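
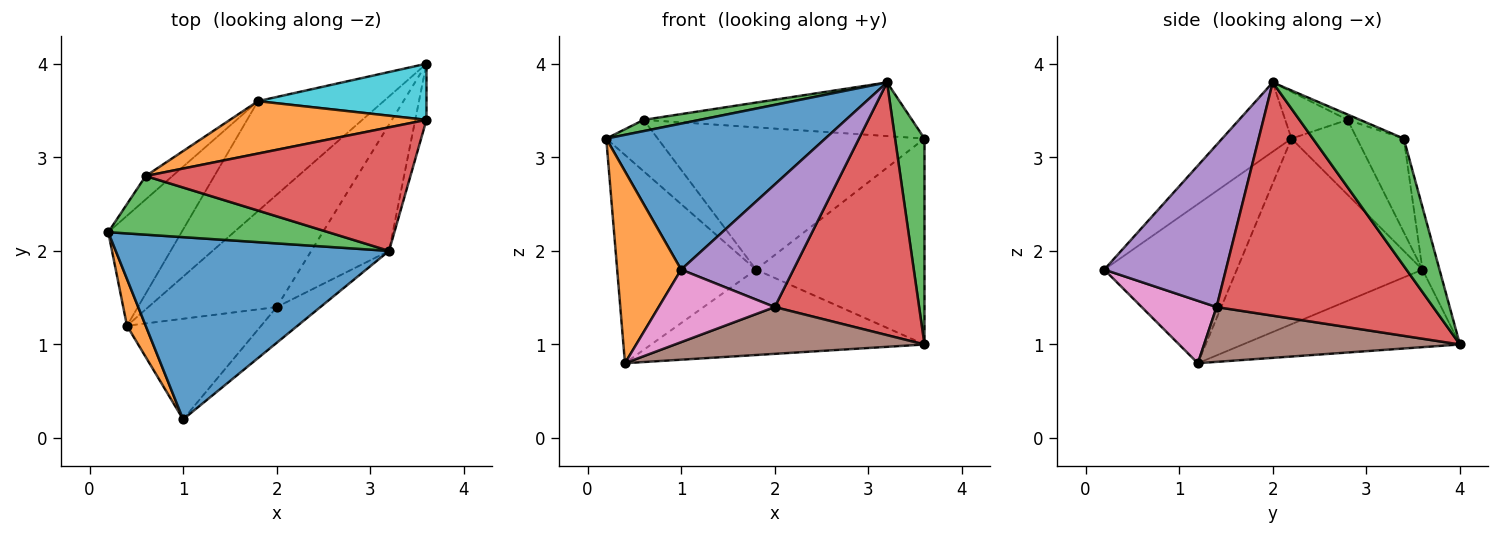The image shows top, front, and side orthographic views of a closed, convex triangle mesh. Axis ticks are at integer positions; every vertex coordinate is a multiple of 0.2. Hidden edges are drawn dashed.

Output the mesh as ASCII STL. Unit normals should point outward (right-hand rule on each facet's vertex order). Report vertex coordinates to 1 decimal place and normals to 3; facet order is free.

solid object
 facet normal -0.194 -0.613 0.766
  outer loop
   vertex 3.2 2.0 3.8
   vertex 0.2 2.2 3.2
   vertex 1.0 0.2 1.8
  endloop
 endfacet
 facet normal -0.896 -0.432 0.105
  outer loop
   vertex 0.4 1.2 0.8
   vertex 1.0 0.2 1.8
   vertex 0.2 2.2 3.2
  endloop
 endfacet
 facet normal 0.948 -0.307 -0.084
  outer loop
   vertex 3.6 3.4 3.2
   vertex 3.2 2.0 3.8
   vertex 3.6 4.0 1.0
  endloop
 endfacet
 facet normal 0.802 -0.535 -0.267
  outer loop
   vertex 2.0 1.4 1.4
   vertex 3.6 4.0 1.0
   vertex 3.2 2.0 3.8
  endloop
 endfacet
 facet normal 0.721 -0.665 -0.194
  outer loop
   vertex 2.0 1.4 1.4
   vertex 3.2 2.0 3.8
   vertex 1.0 0.2 1.8
  endloop
 endfacet
 facet normal 0.367 -0.358 -0.859
  outer loop
   vertex 2.0 1.4 1.4
   vertex 0.4 1.2 0.8
   vertex 3.6 4.0 1.0
  endloop
 endfacet
 facet normal 0.353 -0.547 -0.759
  outer loop
   vertex 2.0 1.4 1.4
   vertex 1.0 0.2 1.8
   vertex 0.4 1.2 0.8
  endloop
 endfacet
 facet normal -0.764 0.571 -0.302
  outer loop
   vertex 1.8 3.6 1.8
   vertex 0.4 1.2 0.8
   vertex 0.2 2.2 3.2
  endloop
 endfacet
 facet normal -0.438 0.551 -0.710
  outer loop
   vertex 1.8 3.6 1.8
   vertex 3.6 4.0 1.0
   vertex 0.4 1.2 0.8
  endloop
 endfacet
 facet normal -0.097 0.960 0.262
  outer loop
   vertex 1.8 3.6 1.8
   vertex 3.6 3.4 3.2
   vertex 3.6 4.0 1.0
  endloop
 endfacet
 facet normal -0.757 0.595 -0.270
  outer loop
   vertex 0.6 2.8 3.4
   vertex 1.8 3.6 1.8
   vertex 0.2 2.2 3.2
  endloop
 endfacet
 facet normal -0.162 0.926 0.341
  outer loop
   vertex 0.6 2.8 3.4
   vertex 3.6 3.4 3.2
   vertex 1.8 3.6 1.8
  endloop
 endfacet
 facet normal -0.205 -0.184 0.961
  outer loop
   vertex 0.6 2.8 3.4
   vertex 0.2 2.2 3.2
   vertex 3.2 2.0 3.8
  endloop
 endfacet
 facet normal -0.019 0.398 0.917
  outer loop
   vertex 0.6 2.8 3.4
   vertex 3.2 2.0 3.8
   vertex 3.6 3.4 3.2
  endloop
 endfacet
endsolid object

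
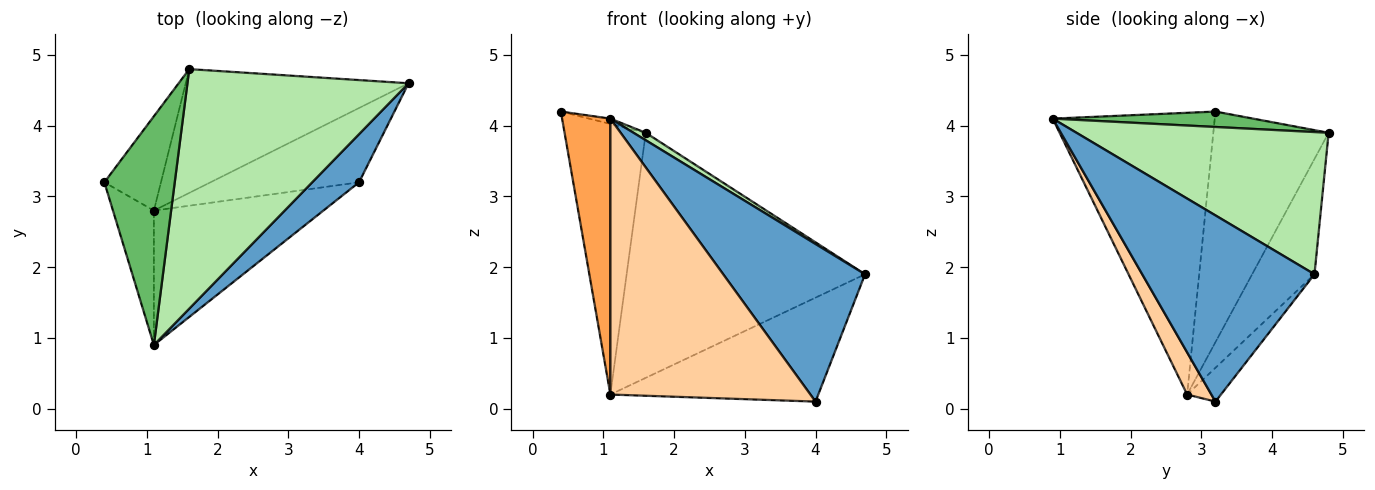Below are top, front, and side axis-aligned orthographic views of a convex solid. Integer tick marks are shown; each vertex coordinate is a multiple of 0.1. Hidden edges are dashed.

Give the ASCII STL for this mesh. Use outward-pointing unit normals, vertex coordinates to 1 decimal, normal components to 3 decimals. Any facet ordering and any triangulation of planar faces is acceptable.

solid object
 facet normal 0.758 -0.624 0.191
  outer loop
   vertex 4.0 3.2 0.1
   vertex 4.7 4.6 1.9
   vertex 1.1 0.9 4.1
  endloop
 endfacet
 facet normal -0.131 0.807 -0.576
  outer loop
   vertex 1.1 2.8 0.2
   vertex 4.7 4.6 1.9
   vertex 4.0 3.2 0.1
  endloop
 endfacet
 facet normal -0.949 -0.283 -0.138
  outer loop
   vertex 1.1 2.8 0.2
   vertex 1.1 0.9 4.1
   vertex 0.4 3.2 4.2
  endloop
 endfacet
 facet normal 0.108 -0.894 -0.435
  outer loop
   vertex 1.1 2.8 0.2
   vertex 4.0 3.2 0.1
   vertex 1.1 0.9 4.1
  endloop
 endfacet
 facet normal 0.214 0.023 0.977
  outer loop
   vertex 1.6 4.8 3.9
   vertex 0.4 3.2 4.2
   vertex 1.1 0.9 4.1
  endloop
 endfacet
 facet normal 0.541 -0.026 0.841
  outer loop
   vertex 1.6 4.8 3.9
   vertex 1.1 0.9 4.1
   vertex 4.7 4.6 1.9
  endloop
 endfacet
 facet normal -0.802 0.564 -0.197
  outer loop
   vertex 1.6 4.8 3.9
   vertex 1.1 2.8 0.2
   vertex 0.4 3.2 4.2
  endloop
 endfacet
 facet normal -0.227 0.869 -0.439
  outer loop
   vertex 1.6 4.8 3.9
   vertex 4.7 4.6 1.9
   vertex 1.1 2.8 0.2
  endloop
 endfacet
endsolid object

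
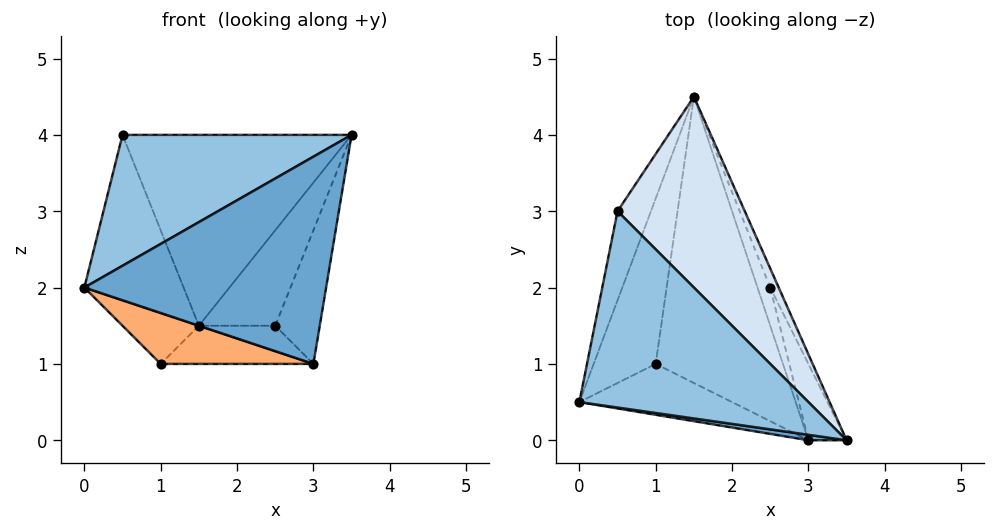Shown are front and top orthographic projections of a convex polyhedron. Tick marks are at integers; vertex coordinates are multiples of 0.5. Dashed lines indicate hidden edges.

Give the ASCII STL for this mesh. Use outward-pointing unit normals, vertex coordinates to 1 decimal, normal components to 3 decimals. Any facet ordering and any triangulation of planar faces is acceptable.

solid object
 facet normal -0.156 -0.987 0.026
  outer loop
   vertex 3.0 0.0 1.0
   vertex 3.5 0.0 4.0
   vertex 0.0 0.5 2.0
  endloop
 endfacet
 facet normal -0.485 -0.485 0.728
  outer loop
   vertex 0.5 3.0 4.0
   vertex 0.0 0.5 2.0
   vertex 3.5 0.0 4.0
  endloop
 endfacet
 facet normal -0.929 0.326 -0.176
  outer loop
   vertex 0.5 3.0 4.0
   vertex 1.5 4.5 1.5
   vertex 0.0 0.5 2.0
  endloop
 endfacet
 facet normal 0.577 0.577 0.577
  outer loop
   vertex 0.5 3.0 4.0
   vertex 3.5 0.0 4.0
   vertex 1.5 4.5 1.5
  endloop
 endfacet
 facet normal -0.741 0.198 -0.642
  outer loop
   vertex 1.0 1.0 1.0
   vertex 0.0 0.5 2.0
   vertex 1.5 4.5 1.5
  endloop
 endfacet
 facet normal -0.333 -0.667 -0.667
  outer loop
   vertex 1.0 1.0 1.0
   vertex 3.0 0.0 1.0
   vertex 0.0 0.5 2.0
  endloop
 endfacet
 facet normal 0.066 0.132 -0.989
  outer loop
   vertex 1.0 1.0 1.0
   vertex 1.5 4.5 1.5
   vertex 3.0 0.0 1.0
  endloop
 endfacet
 facet normal 0.926 0.370 -0.074
  outer loop
   vertex 2.5 2.0 1.5
   vertex 1.5 4.5 1.5
   vertex 3.5 0.0 4.0
  endloop
 endfacet
 facet normal 0.948 0.276 -0.158
  outer loop
   vertex 2.5 2.0 1.5
   vertex 3.5 0.0 4.0
   vertex 3.0 0.0 1.0
  endloop
 endfacet
 facet normal 0.811 0.324 -0.487
  outer loop
   vertex 2.5 2.0 1.5
   vertex 3.0 0.0 1.0
   vertex 1.5 4.5 1.5
  endloop
 endfacet
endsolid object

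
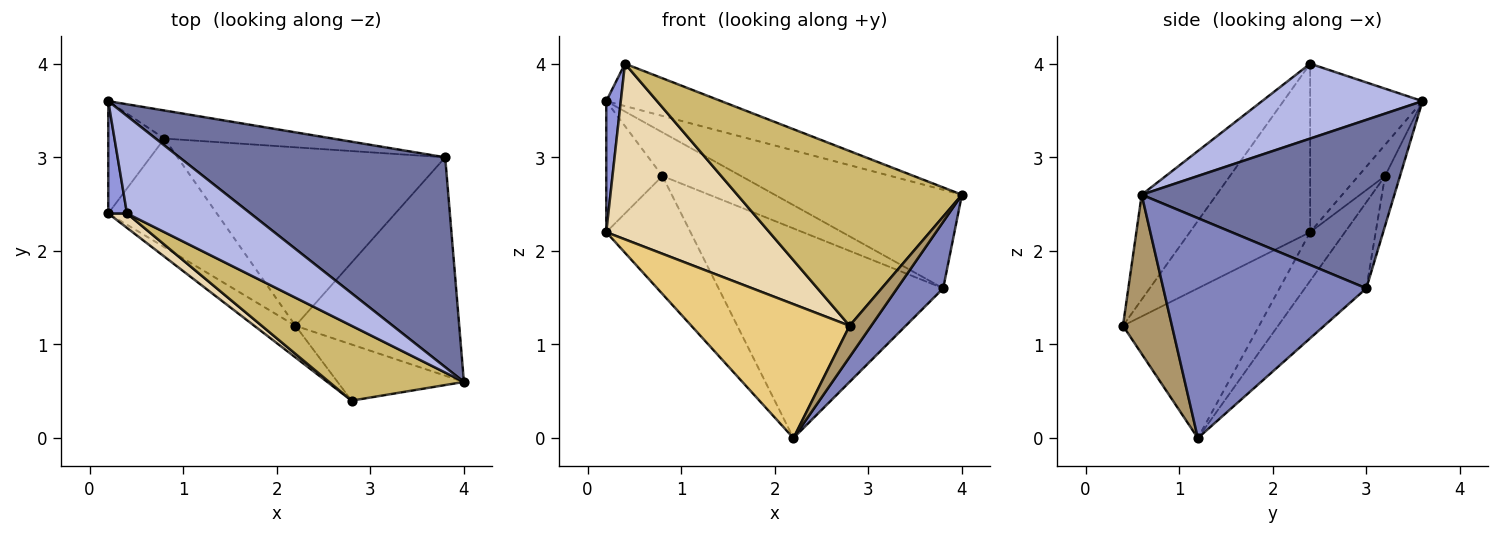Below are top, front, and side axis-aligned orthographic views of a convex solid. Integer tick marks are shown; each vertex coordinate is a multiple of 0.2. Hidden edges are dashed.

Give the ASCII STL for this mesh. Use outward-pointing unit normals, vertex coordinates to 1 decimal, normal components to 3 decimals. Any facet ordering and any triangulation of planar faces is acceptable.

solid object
 facet normal 0.498 0.369 0.785
  outer loop
   vertex 3.8 3.0 1.6
   vertex 0.2 3.6 3.6
   vertex 4.0 0.6 2.6
  endloop
 endfacet
 facet normal 0.789 -0.179 -0.588
  outer loop
   vertex 3.8 3.0 1.6
   vertex 4.0 0.6 2.6
   vertex 2.2 1.2 0.0
  endloop
 endfacet
 facet normal -0.986 -0.128 0.110
  outer loop
   vertex 0.4 2.4 4.0
   vertex 0.2 3.6 3.6
   vertex 0.2 2.4 2.2
  endloop
 endfacet
 facet normal 0.486 0.348 0.802
  outer loop
   vertex 0.4 2.4 4.0
   vertex 4.0 0.6 2.6
   vertex 0.2 3.6 3.6
  endloop
 endfacet
 facet normal -0.340 0.714 -0.612
  outer loop
   vertex 0.8 3.2 2.8
   vertex 0.2 2.4 2.2
   vertex 0.2 3.6 3.6
  endloop
 endfacet
 facet normal -0.291 0.704 -0.648
  outer loop
   vertex 0.8 3.2 2.8
   vertex 2.2 1.2 0.0
   vertex 0.2 2.4 2.2
  endloop
 endfacet
 facet normal -0.158 0.831 -0.534
  outer loop
   vertex 0.8 3.2 2.8
   vertex 0.2 3.6 3.6
   vertex 3.8 3.0 1.6
  endloop
 endfacet
 facet normal -0.204 0.745 -0.635
  outer loop
   vertex 0.8 3.2 2.8
   vertex 3.8 3.0 1.6
   vertex 2.2 1.2 0.0
  endloop
 endfacet
 facet normal 0.740 -0.327 -0.588
  outer loop
   vertex 2.8 0.4 1.2
   vertex 2.2 1.2 0.0
   vertex 4.0 0.6 2.6
  endloop
 endfacet
 facet normal -0.293 -0.879 0.377
  outer loop
   vertex 2.8 0.4 1.2
   vertex 4.0 0.6 2.6
   vertex 0.4 2.4 4.0
  endloop
 endfacet
 facet normal -0.642 -0.746 -0.177
  outer loop
   vertex 2.8 0.4 1.2
   vertex 0.2 2.4 2.2
   vertex 2.2 1.2 0.0
  endloop
 endfacet
 facet normal -0.592 -0.803 0.066
  outer loop
   vertex 2.8 0.4 1.2
   vertex 0.4 2.4 4.0
   vertex 0.2 2.4 2.2
  endloop
 endfacet
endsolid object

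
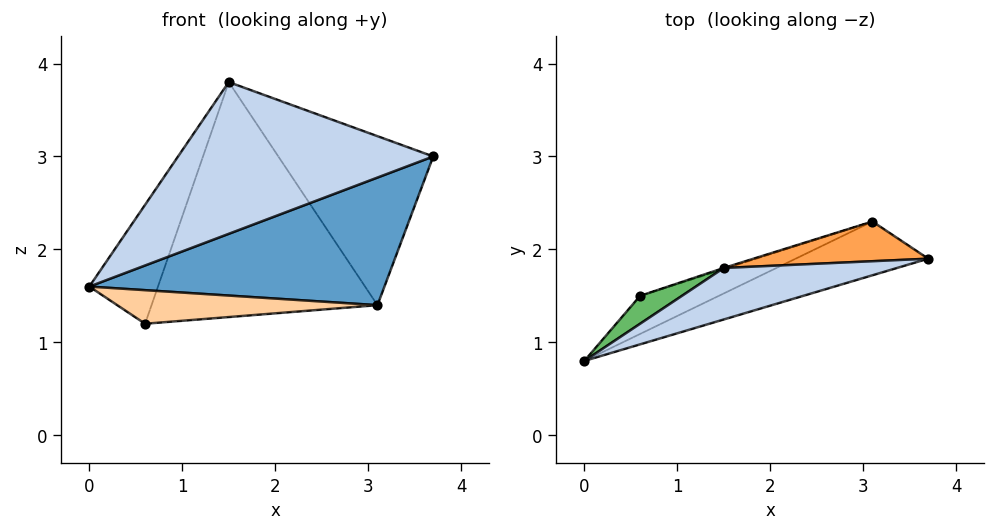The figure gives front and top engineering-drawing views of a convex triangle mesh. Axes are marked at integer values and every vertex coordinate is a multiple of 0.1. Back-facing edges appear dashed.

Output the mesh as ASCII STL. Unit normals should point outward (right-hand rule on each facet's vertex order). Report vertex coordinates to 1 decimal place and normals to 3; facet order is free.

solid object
 facet normal 0.388 -0.849 -0.358
  outer loop
   vertex 3.1 2.3 1.4
   vertex 3.7 1.9 3.0
   vertex 0.0 0.8 1.6
  endloop
 endfacet
 facet normal 0.158 -0.935 0.317
  outer loop
   vertex 1.5 1.8 3.8
   vertex 0.0 0.8 1.6
   vertex 3.7 1.9 3.0
  endloop
 endfacet
 facet normal 0.039 0.973 0.229
  outer loop
   vertex 1.5 1.8 3.8
   vertex 3.7 1.9 3.0
   vertex 3.1 2.3 1.4
  endloop
 endfacet
 facet normal 0.262 -0.638 -0.724
  outer loop
   vertex 0.6 1.5 1.2
   vertex 3.1 2.3 1.4
   vertex 0.0 0.8 1.6
  endloop
 endfacet
 facet normal -0.701 0.694 0.163
  outer loop
   vertex 0.6 1.5 1.2
   vertex 0.0 0.8 1.6
   vertex 1.5 1.8 3.8
  endloop
 endfacet
 facet normal -0.304 0.953 -0.005
  outer loop
   vertex 0.6 1.5 1.2
   vertex 1.5 1.8 3.8
   vertex 3.1 2.3 1.4
  endloop
 endfacet
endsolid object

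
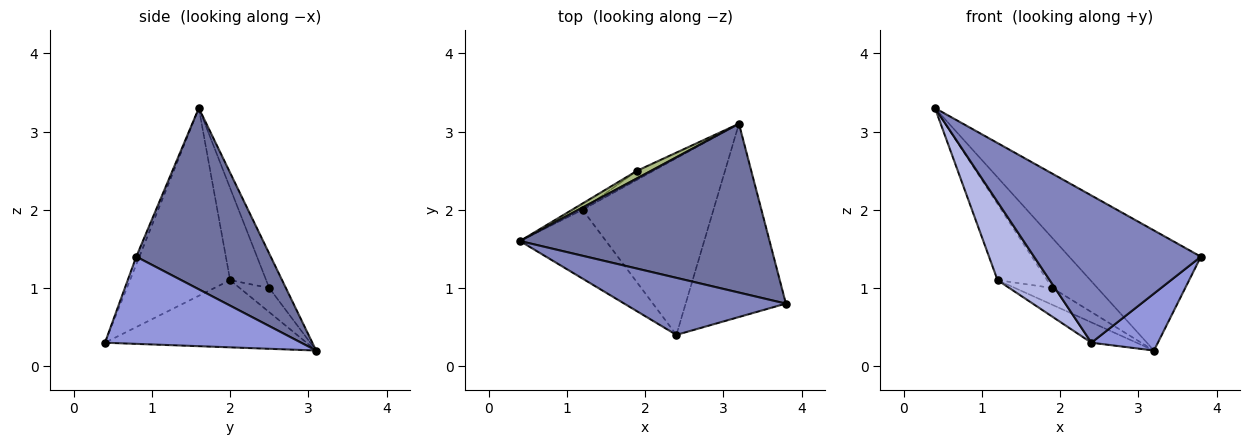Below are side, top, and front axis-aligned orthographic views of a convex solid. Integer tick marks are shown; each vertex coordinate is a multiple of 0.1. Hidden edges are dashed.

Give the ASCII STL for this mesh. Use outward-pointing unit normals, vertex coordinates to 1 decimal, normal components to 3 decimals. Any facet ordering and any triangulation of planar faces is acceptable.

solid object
 facet normal 0.509 0.499 0.701
  outer loop
   vertex 3.2 3.1 0.2
   vertex 0.4 1.6 3.3
   vertex 3.8 0.8 1.4
  endloop
 endfacet
 facet normal -0.017 -0.932 0.361
  outer loop
   vertex 2.4 0.4 0.3
   vertex 3.8 0.8 1.4
   vertex 0.4 1.6 3.3
  endloop
 endfacet
 facet normal 0.641 -0.217 -0.736
  outer loop
   vertex 2.4 0.4 0.3
   vertex 3.2 3.1 0.2
   vertex 3.8 0.8 1.4
  endloop
 endfacet
 facet normal -0.822 -0.428 -0.377
  outer loop
   vertex 1.2 2.0 1.1
   vertex 2.4 0.4 0.3
   vertex 0.4 1.6 3.3
  endloop
 endfacet
 facet normal -0.454 0.102 -0.885
  outer loop
   vertex 1.2 2.0 1.1
   vertex 3.2 3.1 0.2
   vertex 2.4 0.4 0.3
  endloop
 endfacet
 facet normal -0.343 0.929 0.140
  outer loop
   vertex 1.9 2.5 1.0
   vertex 0.4 1.6 3.3
   vertex 3.2 3.1 0.2
  endloop
 endfacet
 facet normal -0.586 0.807 -0.066
  outer loop
   vertex 1.9 2.5 1.0
   vertex 1.2 2.0 1.1
   vertex 0.4 1.6 3.3
  endloop
 endfacet
 facet normal -0.572 0.723 -0.387
  outer loop
   vertex 1.9 2.5 1.0
   vertex 3.2 3.1 0.2
   vertex 1.2 2.0 1.1
  endloop
 endfacet
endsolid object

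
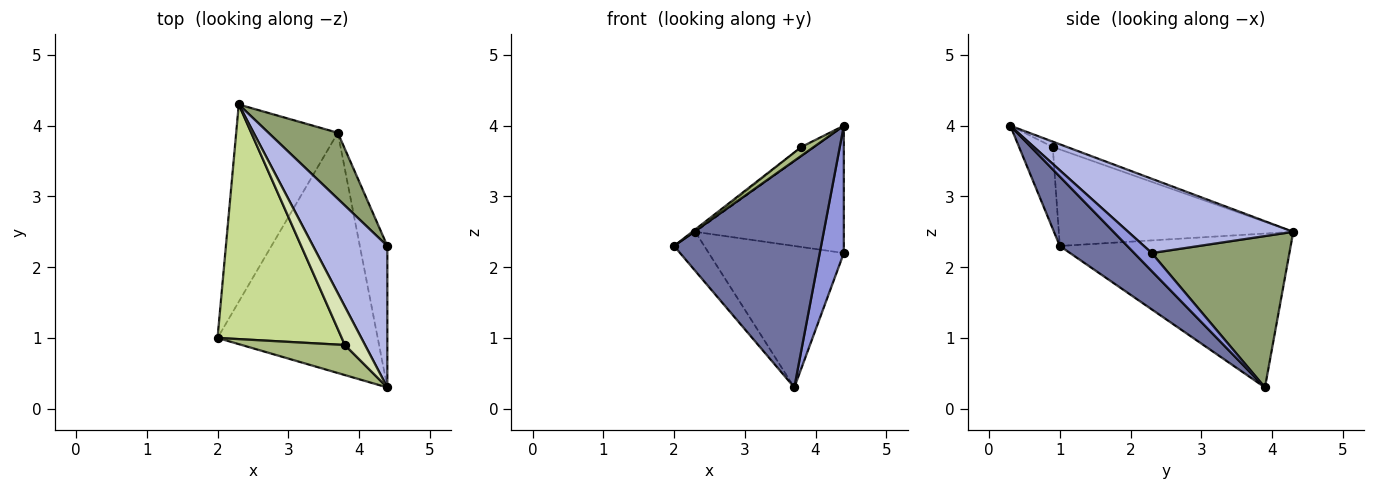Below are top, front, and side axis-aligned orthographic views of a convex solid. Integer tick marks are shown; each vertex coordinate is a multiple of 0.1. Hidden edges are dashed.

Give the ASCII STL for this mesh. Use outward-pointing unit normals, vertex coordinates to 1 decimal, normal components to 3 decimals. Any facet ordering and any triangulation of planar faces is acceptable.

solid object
 facet normal 0.300 -0.655 -0.694
  outer loop
   vertex 3.7 3.9 0.3
   vertex 4.4 0.3 4.0
   vertex 2.0 1.0 2.3
  endloop
 endfacet
 facet normal -0.830 0.109 -0.548
  outer loop
   vertex 2.3 4.3 2.5
   vertex 3.7 3.9 0.3
   vertex 2.0 1.0 2.3
  endloop
 endfacet
 facet normal 0.439 -0.601 -0.668
  outer loop
   vertex 4.4 2.3 2.2
   vertex 4.4 0.3 4.0
   vertex 3.7 3.9 0.3
  endloop
 endfacet
 facet normal 0.597 0.537 0.597
  outer loop
   vertex 4.4 2.3 2.2
   vertex 2.3 4.3 2.5
   vertex 4.4 0.3 4.0
  endloop
 endfacet
 facet normal 0.678 0.666 0.311
  outer loop
   vertex 4.4 2.3 2.2
   vertex 3.7 3.9 0.3
   vertex 2.3 4.3 2.5
  endloop
 endfacet
 facet normal -0.606 -0.224 0.763
  outer loop
   vertex 3.8 0.9 3.7
   vertex 2.0 1.0 2.3
   vertex 4.4 0.3 4.0
  endloop
 endfacet
 facet normal -0.614 0.008 0.790
  outer loop
   vertex 3.8 0.9 3.7
   vertex 2.3 4.3 2.5
   vertex 2.0 1.0 2.3
  endloop
 endfacet
 facet normal -0.248 0.223 0.943
  outer loop
   vertex 3.8 0.9 3.7
   vertex 4.4 0.3 4.0
   vertex 2.3 4.3 2.5
  endloop
 endfacet
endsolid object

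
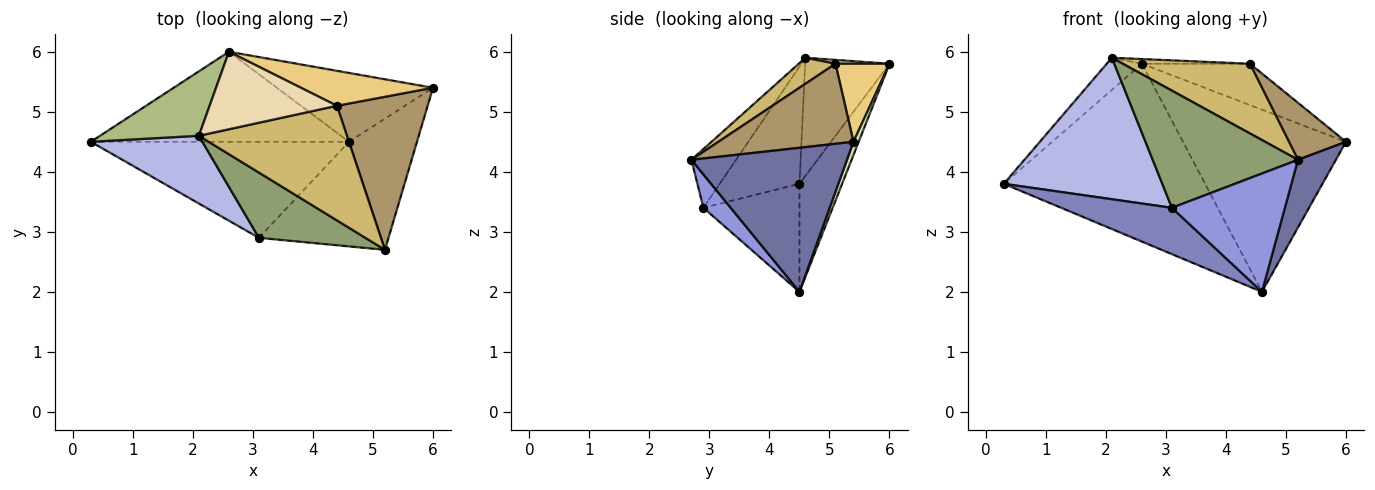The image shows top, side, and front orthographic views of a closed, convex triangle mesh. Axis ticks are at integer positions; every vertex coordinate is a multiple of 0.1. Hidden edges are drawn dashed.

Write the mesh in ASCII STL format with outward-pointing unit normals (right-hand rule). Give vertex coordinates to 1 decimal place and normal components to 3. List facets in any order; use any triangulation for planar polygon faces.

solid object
 facet normal 0.883 -0.215 -0.417
  outer loop
   vertex 4.6 4.5 2.0
   vertex 6.0 5.4 4.5
   vertex 5.2 2.7 4.2
  endloop
 endfacet
 facet normal -0.353 -0.407 -0.843
  outer loop
   vertex 3.1 2.9 3.4
   vertex 0.3 4.5 3.8
   vertex 4.6 4.5 2.0
  endloop
 endfacet
 facet normal 0.178 -0.737 -0.652
  outer loop
   vertex 3.1 2.9 3.4
   vertex 4.6 4.5 2.0
   vertex 5.2 2.7 4.2
  endloop
 endfacet
 facet normal -0.413 -0.821 0.393
  outer loop
   vertex 3.1 2.9 3.4
   vertex 2.1 4.6 5.9
   vertex 0.3 4.5 3.8
  endloop
 endfacet
 facet normal -0.259 -0.844 0.470
  outer loop
   vertex 3.1 2.9 3.4
   vertex 5.2 2.7 4.2
   vertex 2.1 4.6 5.9
  endloop
 endfacet
 facet normal -0.730 0.305 0.611
  outer loop
   vertex 2.6 6.0 5.8
   vertex 0.3 4.5 3.8
   vertex 2.1 4.6 5.9
  endloop
 endfacet
 facet normal -0.186 0.877 -0.444
  outer loop
   vertex 2.6 6.0 5.8
   vertex 4.6 4.5 2.0
   vertex 0.3 4.5 3.8
  endloop
 endfacet
 facet normal 0.030 0.935 -0.353
  outer loop
   vertex 2.6 6.0 5.8
   vertex 6.0 5.4 4.5
   vertex 4.6 4.5 2.0
  endloop
 endfacet
 facet normal 0.637 -0.269 0.722
  outer loop
   vertex 4.4 5.1 5.8
   vertex 5.2 2.7 4.2
   vertex 6.0 5.4 4.5
  endloop
 endfacet
 facet normal 0.148 -0.514 0.845
  outer loop
   vertex 4.4 5.1 5.8
   vertex 2.1 4.6 5.9
   vertex 5.2 2.7 4.2
  endloop
 endfacet
 facet normal 0.357 0.713 0.603
  outer loop
   vertex 4.4 5.1 5.8
   vertex 6.0 5.4 4.5
   vertex 2.6 6.0 5.8
  endloop
 endfacet
 facet normal 0.030 0.060 0.998
  outer loop
   vertex 4.4 5.1 5.8
   vertex 2.6 6.0 5.8
   vertex 2.1 4.6 5.9
  endloop
 endfacet
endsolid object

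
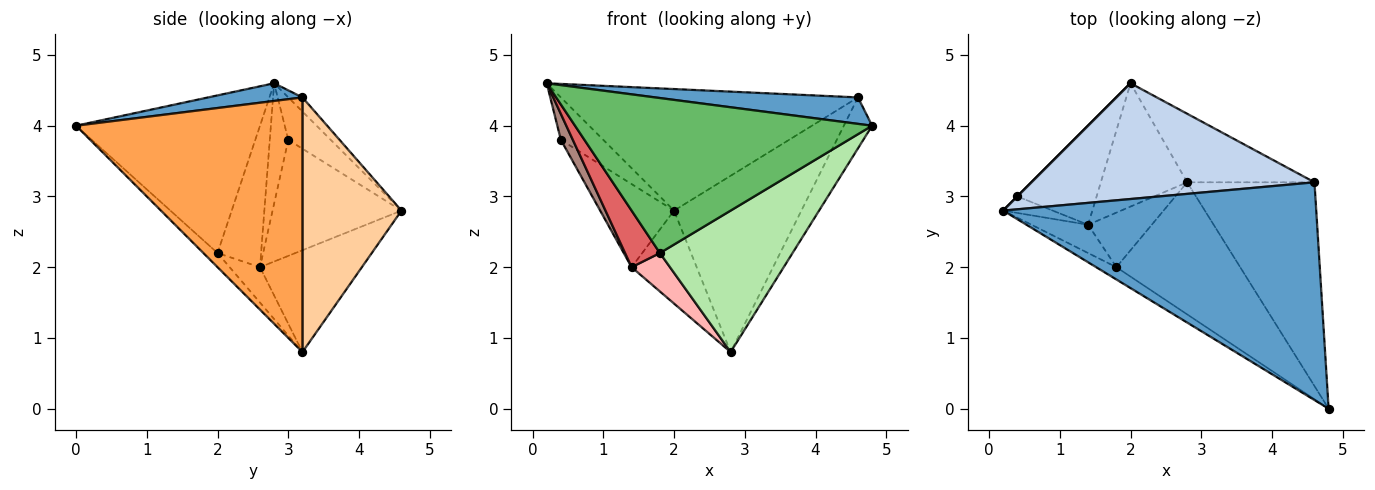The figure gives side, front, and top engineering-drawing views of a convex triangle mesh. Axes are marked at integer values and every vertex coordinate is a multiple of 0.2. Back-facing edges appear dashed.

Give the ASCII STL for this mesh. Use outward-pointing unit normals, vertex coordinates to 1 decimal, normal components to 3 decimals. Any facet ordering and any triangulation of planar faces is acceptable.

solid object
 facet normal 0.056 -0.120 0.991
  outer loop
   vertex 4.6 3.2 4.4
   vertex 0.2 2.8 4.6
   vertex 4.8 0.0 4.0
  endloop
 endfacet
 facet normal -0.034 0.724 0.689
  outer loop
   vertex 4.6 3.2 4.4
   vertex 2.0 4.6 2.8
   vertex 0.2 2.8 4.6
  endloop
 endfacet
 facet normal 0.889 0.111 -0.444
  outer loop
   vertex 4.6 3.2 4.4
   vertex 4.8 0.0 4.0
   vertex 2.8 3.2 0.8
  endloop
 endfacet
 facet normal 0.587 0.755 -0.293
  outer loop
   vertex 4.6 3.2 4.4
   vertex 2.8 3.2 0.8
   vertex 2.0 4.6 2.8
  endloop
 endfacet
 facet normal -0.525 -0.848 -0.067
  outer loop
   vertex 1.8 2.0 2.2
   vertex 4.8 0.0 4.0
   vertex 0.2 2.8 4.6
  endloop
 endfacet
 facet normal -0.078 -0.729 -0.680
  outer loop
   vertex 1.8 2.0 2.2
   vertex 2.8 3.2 0.8
   vertex 4.8 0.0 4.0
  endloop
 endfacet
 facet normal -0.745 -0.596 -0.298
  outer loop
   vertex 1.4 2.6 2.0
   vertex 1.8 2.0 2.2
   vertex 0.2 2.8 4.6
  endloop
 endfacet
 facet normal -0.414 -0.524 -0.745
  outer loop
   vertex 1.4 2.6 2.0
   vertex 2.8 3.2 0.8
   vertex 1.8 2.0 2.2
  endloop
 endfacet
 facet normal -0.686 0.438 -0.581
  outer loop
   vertex 1.4 2.6 2.0
   vertex 2.0 4.6 2.8
   vertex 2.8 3.2 0.8
  endloop
 endfacet
 facet normal -0.707 0.707 0.000
  outer loop
   vertex 0.4 3.0 3.8
   vertex 0.2 2.8 4.6
   vertex 2.0 4.6 2.8
  endloop
 endfacet
 facet normal -0.793 -0.513 -0.327
  outer loop
   vertex 0.4 3.0 3.8
   vertex 1.4 2.6 2.0
   vertex 0.2 2.8 4.6
  endloop
 endfacet
 facet normal -0.746 0.428 -0.510
  outer loop
   vertex 0.4 3.0 3.8
   vertex 2.0 4.6 2.8
   vertex 1.4 2.6 2.0
  endloop
 endfacet
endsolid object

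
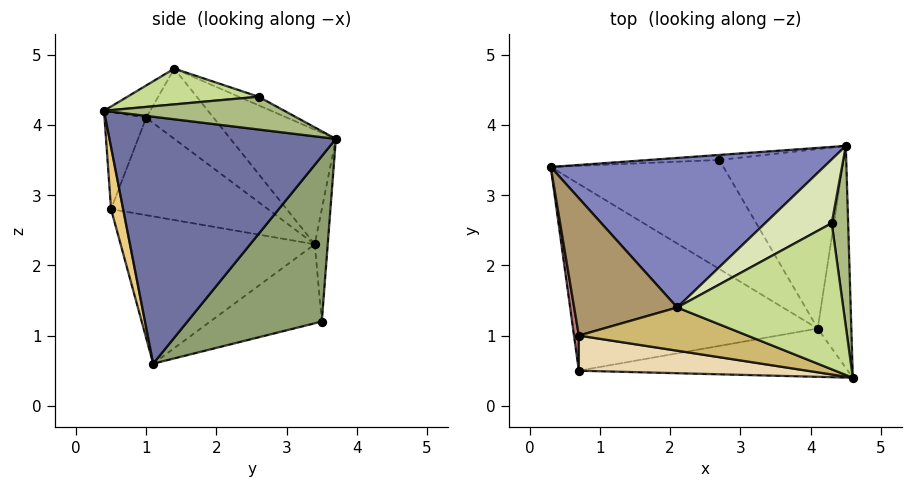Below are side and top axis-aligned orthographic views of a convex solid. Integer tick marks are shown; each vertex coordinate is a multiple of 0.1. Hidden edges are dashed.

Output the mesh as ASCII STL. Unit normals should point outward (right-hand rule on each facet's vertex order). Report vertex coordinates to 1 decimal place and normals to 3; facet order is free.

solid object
 facet normal 0.991 0.014 -0.135
  outer loop
   vertex 4.1 1.1 0.6
   vertex 4.5 3.7 3.8
   vertex 4.6 0.4 4.2
  endloop
 endfacet
 facet normal -0.301 0.627 0.718
  outer loop
   vertex 2.1 1.4 4.8
   vertex 4.5 3.7 3.8
   vertex 0.3 3.4 2.3
  endloop
 endfacet
 facet normal -0.058 0.998 -0.036
  outer loop
   vertex 2.7 3.5 1.2
   vertex 0.3 3.4 2.3
   vertex 4.5 3.7 3.8
  endloop
 endfacet
 facet normal -0.416 -0.015 -0.909
  outer loop
   vertex 2.7 3.5 1.2
   vertex 4.1 1.1 0.6
   vertex 0.3 3.4 2.3
  endloop
 endfacet
 facet normal 0.680 0.525 -0.511
  outer loop
   vertex 2.7 3.5 1.2
   vertex 4.5 3.7 3.8
   vertex 4.1 1.1 0.6
  endloop
 endfacet
 facet normal 0.891 0.081 0.446
  outer loop
   vertex 4.3 2.6 4.4
   vertex 4.6 0.4 4.2
   vertex 4.5 3.7 3.8
  endloop
 endfacet
 facet normal 0.210 -0.060 0.976
  outer loop
   vertex 4.3 2.6 4.4
   vertex 2.1 1.4 4.8
   vertex 4.6 0.4 4.2
  endloop
 endfacet
 facet normal -0.111 0.491 0.864
  outer loop
   vertex 4.3 2.6 4.4
   vertex 4.5 3.7 3.8
   vertex 2.1 1.4 4.8
  endloop
 endfacet
 facet normal -0.499 0.465 0.731
  outer loop
   vertex 0.7 1.0 4.1
   vertex 2.1 1.4 4.8
   vertex 0.3 3.4 2.3
  endloop
 endfacet
 facet normal -0.129 -0.727 0.674
  outer loop
   vertex 0.7 1.0 4.1
   vertex 4.6 0.4 4.2
   vertex 2.1 1.4 4.8
  endloop
 endfacet
 facet normal 0.046 -0.979 -0.197
  outer loop
   vertex 0.7 0.5 2.8
   vertex 4.1 1.1 0.6
   vertex 4.6 0.4 4.2
  endloop
 endfacet
 facet normal -0.151 -0.923 0.355
  outer loop
   vertex 0.7 0.5 2.8
   vertex 4.6 0.4 4.2
   vertex 0.7 1.0 4.1
  endloop
 endfacet
 facet normal -0.504 -0.214 -0.837
  outer loop
   vertex 0.7 0.5 2.8
   vertex 0.3 3.4 2.3
   vertex 4.1 1.1 0.6
  endloop
 endfacet
 facet normal -0.991 -0.128 0.049
  outer loop
   vertex 0.7 0.5 2.8
   vertex 0.7 1.0 4.1
   vertex 0.3 3.4 2.3
  endloop
 endfacet
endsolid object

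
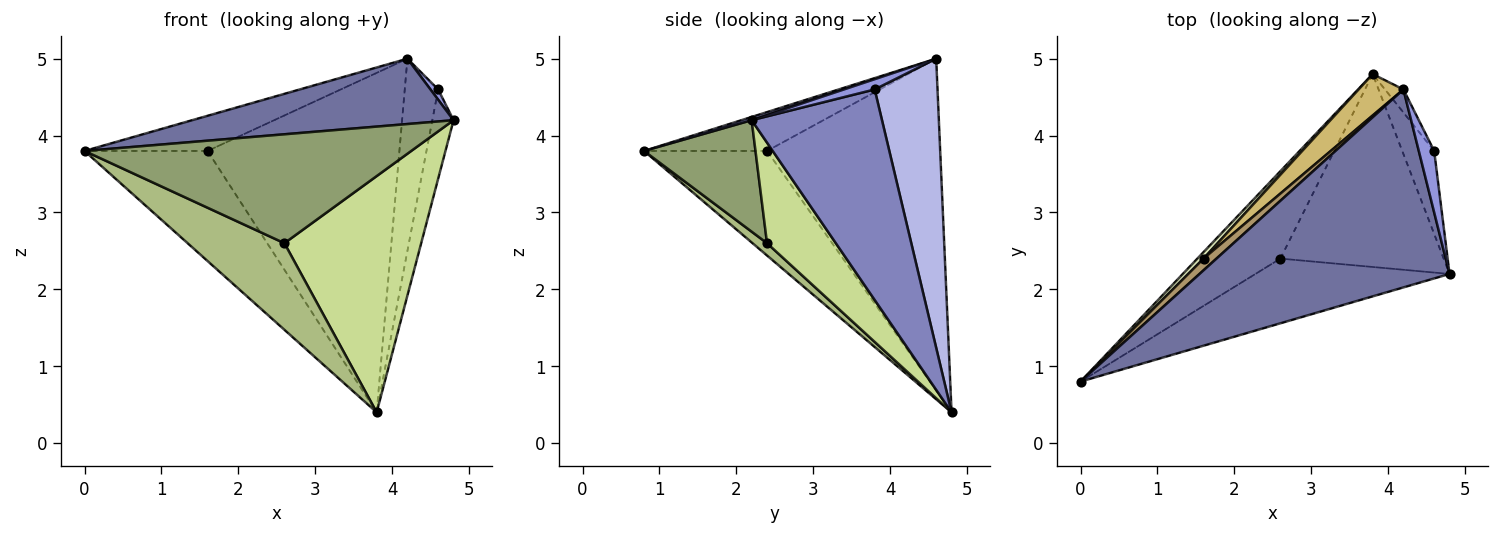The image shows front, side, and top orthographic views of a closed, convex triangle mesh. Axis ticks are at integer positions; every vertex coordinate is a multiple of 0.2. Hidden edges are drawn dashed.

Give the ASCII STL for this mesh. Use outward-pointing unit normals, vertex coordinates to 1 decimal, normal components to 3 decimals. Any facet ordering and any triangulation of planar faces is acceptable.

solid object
 facet normal 0.012 -0.313 0.950
  outer loop
   vertex 4.2 4.6 5.0
   vertex 0.0 0.8 3.8
   vertex 4.8 2.2 4.2
  endloop
 endfacet
 facet normal 0.976 0.159 -0.148
  outer loop
   vertex 4.6 3.8 4.6
   vertex 4.8 2.2 4.2
   vertex 3.8 4.8 0.4
  endloop
 endfacet
 facet normal 0.549 -0.137 0.824
  outer loop
   vertex 4.6 3.8 4.6
   vertex 4.2 4.6 5.0
   vertex 4.8 2.2 4.2
  endloop
 endfacet
 facet normal 0.881 0.469 -0.056
  outer loop
   vertex 4.6 3.8 4.6
   vertex 3.8 4.8 0.4
   vertex 4.2 4.6 5.0
  endloop
 endfacet
 facet normal 0.281 -0.825 -0.490
  outer loop
   vertex 2.6 2.4 2.6
   vertex 4.8 2.2 4.2
   vertex 0.0 0.8 3.8
  endloop
 endfacet
 facet normal 0.105 -0.700 -0.706
  outer loop
   vertex 2.6 2.4 2.6
   vertex 0.0 0.8 3.8
   vertex 3.8 4.8 0.4
  endloop
 endfacet
 facet normal 0.363 -0.722 -0.589
  outer loop
   vertex 2.6 2.4 2.6
   vertex 3.8 4.8 0.4
   vertex 4.8 2.2 4.2
  endloop
 endfacet
 facet normal -0.706 0.706 0.042
  outer loop
   vertex 1.6 2.4 3.8
   vertex 3.8 4.8 0.4
   vertex 0.0 0.8 3.8
  endloop
 endfacet
 facet normal -0.688 0.688 0.229
  outer loop
   vertex 1.6 2.4 3.8
   vertex 0.0 0.8 3.8
   vertex 4.2 4.6 5.0
  endloop
 endfacet
 facet normal -0.667 0.739 0.090
  outer loop
   vertex 1.6 2.4 3.8
   vertex 4.2 4.6 5.0
   vertex 3.8 4.8 0.4
  endloop
 endfacet
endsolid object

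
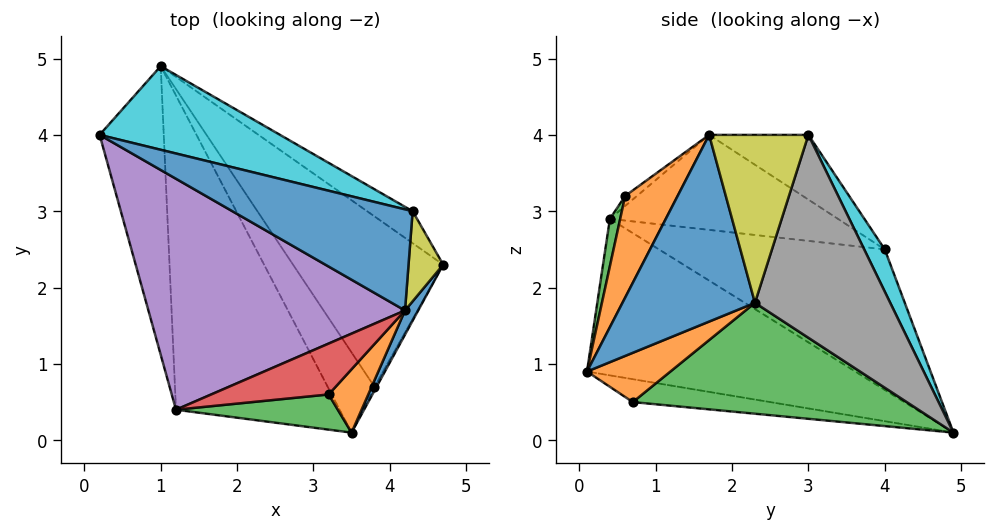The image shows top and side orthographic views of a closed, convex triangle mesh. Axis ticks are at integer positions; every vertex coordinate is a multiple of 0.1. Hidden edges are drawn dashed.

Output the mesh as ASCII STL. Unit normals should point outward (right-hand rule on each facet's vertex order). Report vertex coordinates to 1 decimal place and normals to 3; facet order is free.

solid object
 facet normal 0.866 -0.497 0.061
  outer loop
   vertex 4.2 1.7 4.0
   vertex 3.5 0.1 0.9
   vertex 4.7 2.3 1.8
  endloop
 endfacet
 facet normal 0.884 -0.467 -0.037
  outer loop
   vertex 3.8 0.7 0.5
   vertex 4.7 2.3 1.8
   vertex 3.5 0.1 0.9
  endloop
 endfacet
 facet normal 0.566 0.304 -0.766
  outer loop
   vertex 3.8 0.7 0.5
   vertex 1.0 4.9 0.1
   vertex 4.7 2.3 1.8
  endloop
 endfacet
 facet normal -0.411 -0.354 -0.840
  outer loop
   vertex 3.8 0.7 0.5
   vertex 3.5 0.1 0.9
   vertex 1.0 4.9 0.1
  endloop
 endfacet
 facet normal -0.347 0.008 0.938
  outer loop
   vertex 1.2 0.4 2.9
   vertex 4.2 1.7 4.0
   vertex 0.2 4.0 2.5
  endloop
 endfacet
 facet normal -0.872 -0.286 -0.398
  outer loop
   vertex 1.2 0.4 2.9
   vertex 0.2 4.0 2.5
   vertex 1.0 4.9 0.1
  endloop
 endfacet
 facet normal -0.623 -0.433 -0.651
  outer loop
   vertex 1.2 0.4 2.9
   vertex 1.0 4.9 0.1
   vertex 3.5 0.1 0.9
  endloop
 endfacet
 facet normal 0.611 0.780 -0.137
  outer loop
   vertex 4.3 3.0 4.0
   vertex 4.7 2.3 1.8
   vertex 1.0 4.9 0.1
  endloop
 endfacet
 facet normal 0.977 -0.075 0.201
  outer loop
   vertex 4.3 3.0 4.0
   vertex 4.2 1.7 4.0
   vertex 4.7 2.3 1.8
  endloop
 endfacet
 facet normal 0.088 0.923 0.375
  outer loop
   vertex 4.3 3.0 4.0
   vertex 1.0 4.9 0.1
   vertex 0.2 4.0 2.5
  endloop
 endfacet
 facet normal -0.338 0.026 0.941
  outer loop
   vertex 4.3 3.0 4.0
   vertex 0.2 4.0 2.5
   vertex 4.2 1.7 4.0
  endloop
 endfacet
 facet normal 0.623 -0.743 0.243
  outer loop
   vertex 3.2 0.6 3.2
   vertex 3.5 0.1 0.9
   vertex 4.2 1.7 4.0
  endloop
 endfacet
 facet normal 0.064 -0.973 0.220
  outer loop
   vertex 3.2 0.6 3.2
   vertex 1.2 0.4 2.9
   vertex 3.5 0.1 0.9
  endloop
 endfacet
 facet normal -0.071 -0.544 0.836
  outer loop
   vertex 3.2 0.6 3.2
   vertex 4.2 1.7 4.0
   vertex 1.2 0.4 2.9
  endloop
 endfacet
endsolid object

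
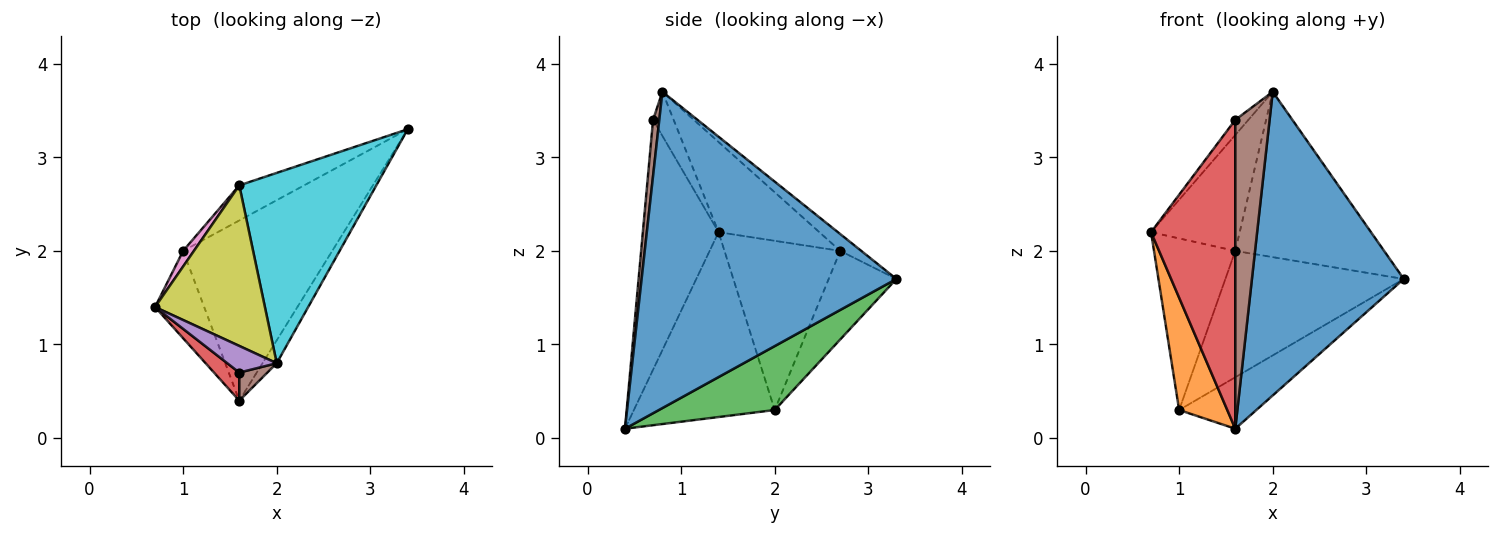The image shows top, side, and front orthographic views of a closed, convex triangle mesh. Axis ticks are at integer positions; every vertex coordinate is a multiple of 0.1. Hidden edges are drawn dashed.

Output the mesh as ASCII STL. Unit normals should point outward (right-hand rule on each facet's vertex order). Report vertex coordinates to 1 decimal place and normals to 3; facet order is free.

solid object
 facet normal 0.858 -0.512 -0.039
  outer loop
   vertex 2.0 0.8 3.7
   vertex 1.6 0.4 0.1
   vertex 3.4 3.3 1.7
  endloop
 endfacet
 facet normal -0.918 -0.314 -0.244
  outer loop
   vertex 1.0 2.0 0.3
   vertex 1.6 0.4 0.1
   vertex 0.7 1.4 2.2
  endloop
 endfacet
 facet normal 0.381 0.254 -0.889
  outer loop
   vertex 1.0 2.0 0.3
   vertex 3.4 3.3 1.7
   vertex 1.6 0.4 0.1
  endloop
 endfacet
 facet normal -0.667 -0.742 0.067
  outer loop
   vertex 1.6 0.7 3.4
   vertex 0.7 1.4 2.2
   vertex 1.6 0.4 0.1
  endloop
 endfacet
 facet normal -0.613 0.390 0.687
  outer loop
   vertex 1.6 0.7 3.4
   vertex 2.0 0.8 3.7
   vertex 0.7 1.4 2.2
  endloop
 endfacet
 facet normal 0.178 -0.980 0.089
  outer loop
   vertex 1.6 0.7 3.4
   vertex 1.6 0.4 0.1
   vertex 2.0 0.8 3.7
  endloop
 endfacet
 facet normal -0.817 0.574 0.052
  outer loop
   vertex 1.6 2.7 2.0
   vertex 1.0 2.0 0.3
   vertex 0.7 1.4 2.2
  endloop
 endfacet
 facet normal -0.344 0.905 -0.251
  outer loop
   vertex 1.6 2.7 2.0
   vertex 3.4 3.3 1.7
   vertex 1.0 2.0 0.3
  endloop
 endfacet
 facet normal -0.554 0.487 0.675
  outer loop
   vertex 1.6 2.7 2.0
   vertex 0.7 1.4 2.2
   vertex 2.0 0.8 3.7
  endloop
 endfacet
 facet normal -0.092 0.653 0.752
  outer loop
   vertex 1.6 2.7 2.0
   vertex 2.0 0.8 3.7
   vertex 3.4 3.3 1.7
  endloop
 endfacet
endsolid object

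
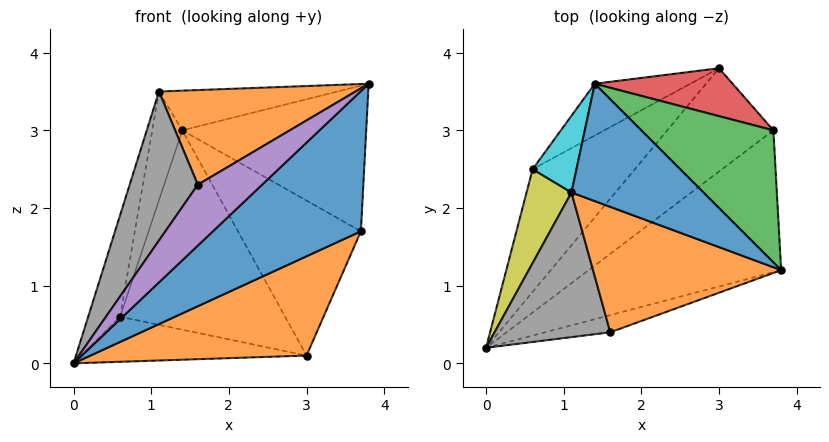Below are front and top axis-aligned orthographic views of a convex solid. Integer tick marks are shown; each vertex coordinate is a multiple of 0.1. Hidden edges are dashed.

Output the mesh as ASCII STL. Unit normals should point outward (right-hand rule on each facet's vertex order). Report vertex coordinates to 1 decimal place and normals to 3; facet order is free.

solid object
 facet normal 0.651 -0.533 -0.540
  outer loop
   vertex 3.7 3.0 1.7
   vertex 3.8 1.2 3.6
   vertex 0.0 0.2 0.0
  endloop
 endfacet
 facet normal 0.650 -0.527 -0.548
  outer loop
   vertex 3.7 3.0 1.7
   vertex 0.0 0.2 0.0
   vertex 3.0 3.8 0.1
  endloop
 endfacet
 facet normal 0.497 0.643 0.583
  outer loop
   vertex 3.7 3.0 1.7
   vertex 1.4 3.6 3.0
   vertex 3.8 1.2 3.6
  endloop
 endfacet
 facet normal 0.384 0.882 0.273
  outer loop
   vertex 3.7 3.0 1.7
   vertex 3.0 3.8 0.1
   vertex 1.4 3.6 3.0
  endloop
 endfacet
 facet normal 0.455 -0.857 -0.242
  outer loop
   vertex 1.6 0.4 2.3
   vertex 0.0 0.2 0.0
   vertex 3.8 1.2 3.6
  endloop
 endfacet
 facet normal -0.357 0.322 -0.877
  outer loop
   vertex 0.6 2.5 0.6
   vertex 3.0 3.8 0.1
   vertex 0.0 0.2 0.0
  endloop
 endfacet
 facet normal -0.500 0.838 -0.218
  outer loop
   vertex 0.6 2.5 0.6
   vertex 1.4 3.6 3.0
   vertex 3.0 3.8 0.1
  endloop
 endfacet
 facet normal -0.674 -0.530 0.515
  outer loop
   vertex 1.1 2.2 3.5
   vertex 0.0 0.2 0.0
   vertex 1.6 0.4 2.3
  endloop
 endfacet
 facet normal -0.961 0.202 0.187
  outer loop
   vertex 1.1 2.2 3.5
   vertex 0.6 2.5 0.6
   vertex 0.0 0.2 0.0
  endloop
 endfacet
 facet normal -0.944 0.270 0.191
  outer loop
   vertex 1.1 2.2 3.5
   vertex 1.4 3.6 3.0
   vertex 0.6 2.5 0.6
  endloop
 endfacet
 facet normal 0.083 0.319 0.944
  outer loop
   vertex 1.1 2.2 3.5
   vertex 3.8 1.2 3.6
   vertex 1.4 3.6 3.0
  endloop
 endfacet
 facet normal -0.245 -0.584 0.774
  outer loop
   vertex 1.1 2.2 3.5
   vertex 1.6 0.4 2.3
   vertex 3.8 1.2 3.6
  endloop
 endfacet
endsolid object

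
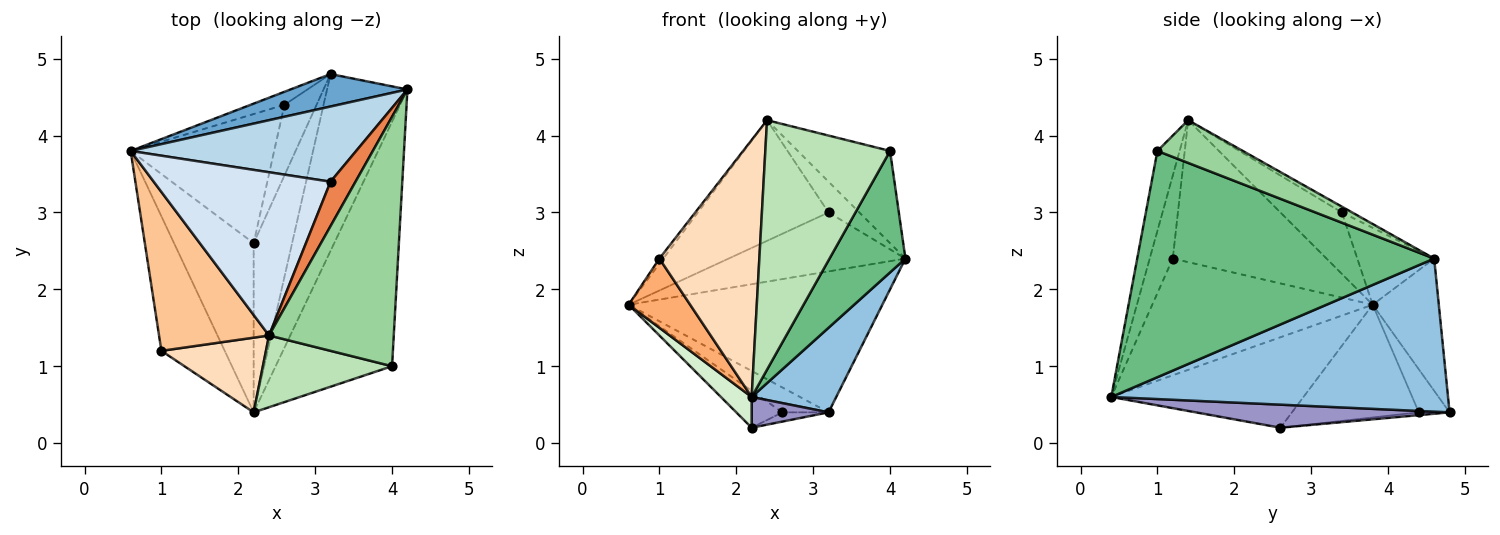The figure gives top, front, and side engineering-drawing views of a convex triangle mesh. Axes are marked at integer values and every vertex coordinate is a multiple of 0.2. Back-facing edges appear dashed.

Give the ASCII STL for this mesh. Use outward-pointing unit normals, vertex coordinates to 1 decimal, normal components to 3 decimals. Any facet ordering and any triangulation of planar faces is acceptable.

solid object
 facet normal -0.246 0.945 0.218
  outer loop
   vertex 3.2 4.8 0.4
   vertex 0.6 3.8 1.8
   vertex 4.2 4.6 2.4
  endloop
 endfacet
 facet normal 0.864 -0.217 -0.454
  outer loop
   vertex 3.2 4.8 0.4
   vertex 4.2 4.6 2.4
   vertex 2.2 0.4 0.6
  endloop
 endfacet
 facet normal -0.259 0.596 0.760
  outer loop
   vertex 3.2 3.4 3.0
   vertex 4.2 4.6 2.4
   vertex 0.6 3.8 1.8
  endloop
 endfacet
 facet normal -0.269 0.572 0.774
  outer loop
   vertex 3.2 3.4 3.0
   vertex 0.6 3.8 1.8
   vertex 2.4 1.4 4.2
  endloop
 endfacet
 facet normal -0.186 0.559 0.808
  outer loop
   vertex 3.2 3.4 3.0
   vertex 2.4 1.4 4.2
   vertex 4.2 4.6 2.4
  endloop
 endfacet
 facet normal -0.854 -0.238 -0.463
  outer loop
   vertex 1.0 1.2 2.4
   vertex 0.6 3.8 1.8
   vertex 2.2 0.4 0.6
  endloop
 endfacet
 facet normal -0.790 0.020 0.612
  outer loop
   vertex 1.0 1.2 2.4
   vertex 2.4 1.4 4.2
   vertex 0.6 3.8 1.8
  endloop
 endfacet
 facet normal -0.216 -0.938 0.272
  outer loop
   vertex 1.0 1.2 2.4
   vertex 2.2 0.4 0.6
   vertex 2.4 1.4 4.2
  endloop
 endfacet
 facet normal 0.867 -0.222 -0.446
  outer loop
   vertex 4.0 1.0 3.8
   vertex 2.2 0.4 0.6
   vertex 4.2 4.6 2.4
  endloop
 endfacet
 facet normal 0.306 0.330 0.893
  outer loop
   vertex 4.0 1.0 3.8
   vertex 4.2 4.6 2.4
   vertex 2.4 1.4 4.2
  endloop
 endfacet
 facet normal -0.169 -0.947 0.272
  outer loop
   vertex 4.0 1.0 3.8
   vertex 2.4 1.4 4.2
   vertex 2.2 0.4 0.6
  endloop
 endfacet
 facet normal -0.745 -0.119 -0.656
  outer loop
   vertex 2.2 2.6 0.2
   vertex 2.2 0.4 0.6
   vertex 0.6 3.8 1.8
  endloop
 endfacet
 facet normal 0.508 -0.154 -0.847
  outer loop
   vertex 2.2 2.6 0.2
   vertex 3.2 4.8 0.4
   vertex 2.2 0.4 0.6
  endloop
 endfacet
 facet normal -0.509 0.763 -0.400
  outer loop
   vertex 2.6 4.4 0.4
   vertex 0.6 3.8 1.8
   vertex 3.2 4.8 0.4
  endloop
 endfacet
 facet normal -0.603 0.219 -0.767
  outer loop
   vertex 2.6 4.4 0.4
   vertex 2.2 2.6 0.2
   vertex 0.6 3.8 1.8
  endloop
 endfacet
 facet normal -0.086 0.129 -0.988
  outer loop
   vertex 2.6 4.4 0.4
   vertex 3.2 4.8 0.4
   vertex 2.2 2.6 0.2
  endloop
 endfacet
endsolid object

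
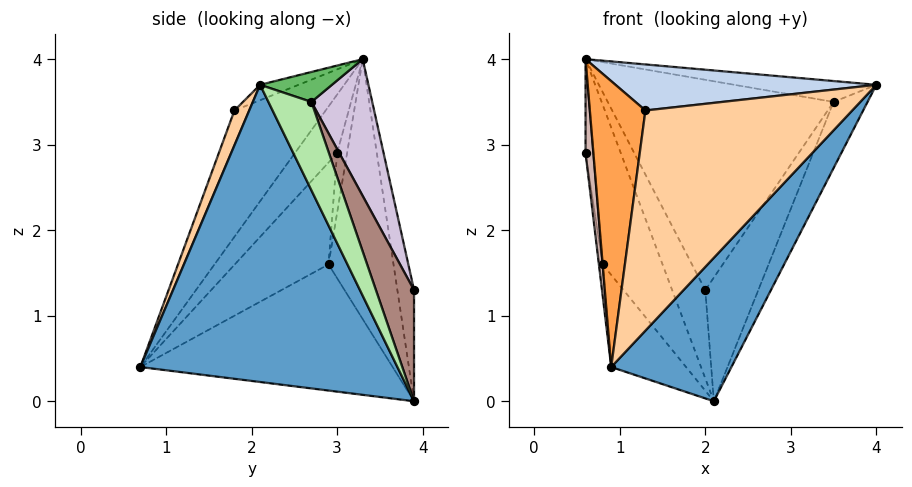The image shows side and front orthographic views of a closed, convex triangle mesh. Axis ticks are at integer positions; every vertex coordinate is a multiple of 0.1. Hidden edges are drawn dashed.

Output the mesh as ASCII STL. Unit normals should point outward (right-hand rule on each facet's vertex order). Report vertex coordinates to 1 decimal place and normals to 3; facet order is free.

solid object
 facet normal 0.752 -0.352 -0.557
  outer loop
   vertex 2.1 3.9 0.0
   vertex 4.0 2.1 3.7
   vertex 0.9 0.7 0.4
  endloop
 endfacet
 facet normal -0.058 -0.394 0.917
  outer loop
   vertex 1.3 1.8 3.4
   vertex 4.0 2.1 3.7
   vertex 0.6 3.3 4.0
  endloop
 endfacet
 facet normal -0.817 -0.498 0.291
  outer loop
   vertex 1.3 1.8 3.4
   vertex 0.6 3.3 4.0
   vertex 0.9 0.7 0.4
  endloop
 endfacet
 facet normal 0.067 -0.940 0.336
  outer loop
   vertex 1.3 1.8 3.4
   vertex 0.9 0.7 0.4
   vertex 4.0 2.1 3.7
  endloop
 endfacet
 facet normal 0.245 0.484 0.840
  outer loop
   vertex 3.5 2.7 3.5
   vertex 0.6 3.3 4.0
   vertex 4.0 2.1 3.7
  endloop
 endfacet
 facet normal 0.781 0.617 -0.101
  outer loop
   vertex 3.5 2.7 3.5
   vertex 4.0 2.1 3.7
   vertex 2.1 3.9 0.0
  endloop
 endfacet
 facet normal -0.725 0.667 -0.172
  outer loop
   vertex 0.8 2.9 1.6
   vertex 0.6 3.3 4.0
   vertex 2.1 3.9 0.0
  endloop
 endfacet
 facet normal -0.822 0.244 -0.515
  outer loop
   vertex 0.8 2.9 1.6
   vertex 2.1 3.9 0.0
   vertex 0.9 0.7 0.4
  endloop
 endfacet
 facet normal -0.449 0.893 -0.035
  outer loop
   vertex 2.0 3.9 1.3
   vertex 2.1 3.9 0.0
   vertex 0.6 3.3 4.0
  endloop
 endfacet
 facet normal 0.245 0.912 0.330
  outer loop
   vertex 2.0 3.9 1.3
   vertex 0.6 3.3 4.0
   vertex 3.5 2.7 3.5
  endloop
 endfacet
 facet normal 0.583 0.811 0.045
  outer loop
   vertex 2.0 3.9 1.3
   vertex 3.5 2.7 3.5
   vertex 2.1 3.9 0.0
  endloop
 endfacet
 facet normal -0.982 -0.182 0.050
  outer loop
   vertex 0.6 3.0 2.9
   vertex 0.9 0.7 0.4
   vertex 0.6 3.3 4.0
  endloop
 endfacet
 facet normal -0.775 0.609 -0.166
  outer loop
   vertex 0.6 3.0 2.9
   vertex 0.6 3.3 4.0
   vertex 0.8 2.9 1.6
  endloop
 endfacet
 facet normal -0.987 0.040 -0.155
  outer loop
   vertex 0.6 3.0 2.9
   vertex 0.8 2.9 1.6
   vertex 0.9 0.7 0.4
  endloop
 endfacet
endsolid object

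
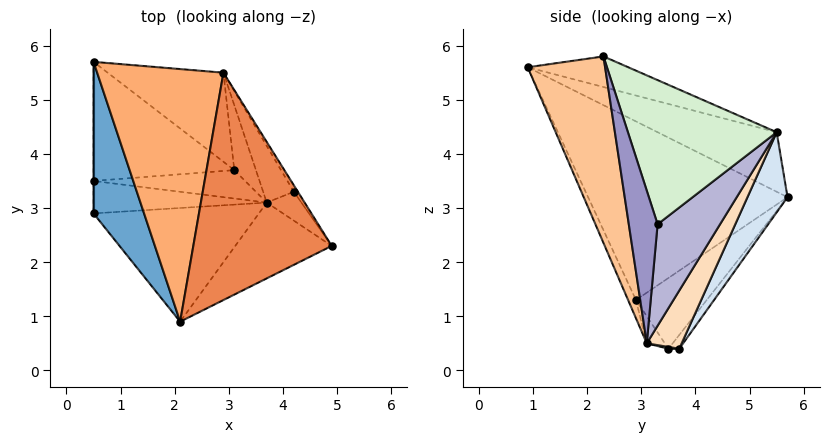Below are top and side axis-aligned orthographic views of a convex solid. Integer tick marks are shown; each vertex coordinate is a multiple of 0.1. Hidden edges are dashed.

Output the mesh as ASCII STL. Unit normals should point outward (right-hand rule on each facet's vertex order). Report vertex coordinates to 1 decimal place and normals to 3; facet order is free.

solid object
 facet normal -0.946 -0.182 0.268
  outer loop
   vertex 2.1 0.9 5.6
   vertex 0.5 5.7 3.2
   vertex 0.5 2.9 1.3
  endloop
 endfacet
 facet normal -1.000 0.000 0.000
  outer loop
   vertex 0.5 3.5 0.4
   vertex 0.5 2.9 1.3
   vertex 0.5 5.7 3.2
  endloop
 endfacet
 facet normal -0.060 0.785 -0.617
  outer loop
   vertex 0.5 3.5 0.4
   vertex 0.5 5.7 3.2
   vertex 3.1 3.7 0.4
  endloop
 endfacet
 facet normal 0.266 0.884 -0.385
  outer loop
   vertex 2.9 5.5 4.4
   vertex 3.1 3.7 0.4
   vertex 0.5 5.7 3.2
  endloop
 endfacet
 facet normal -0.207 0.281 0.937
  outer loop
   vertex 2.9 5.5 4.4
   vertex 2.1 0.9 5.6
   vertex 4.9 2.3 5.8
  endloop
 endfacet
 facet normal -0.407 0.296 0.864
  outer loop
   vertex 2.9 5.5 4.4
   vertex 0.5 5.7 3.2
   vertex 2.1 0.9 5.6
  endloop
 endfacet
 facet normal 0.448 -0.863 -0.232
  outer loop
   vertex 3.7 3.1 0.5
   vertex 4.9 2.3 5.8
   vertex 2.1 0.9 5.6
  endloop
 endfacet
 facet normal 0.704 0.660 -0.262
  outer loop
   vertex 3.7 3.1 0.5
   vertex 3.1 3.7 0.4
   vertex 2.9 5.5 4.4
  endloop
 endfacet
 facet normal -0.045 -0.912 -0.408
  outer loop
   vertex 3.7 3.1 0.5
   vertex 2.1 0.9 5.6
   vertex 0.5 2.9 1.3
  endloop
 endfacet
 facet normal -0.086 -0.829 -0.553
  outer loop
   vertex 3.7 3.1 0.5
   vertex 0.5 2.9 1.3
   vertex 0.5 3.5 0.4
  endloop
 endfacet
 facet normal 0.012 -0.153 -0.988
  outer loop
   vertex 3.7 3.1 0.5
   vertex 0.5 3.5 0.4
   vertex 3.1 3.7 0.4
  endloop
 endfacet
 facet normal 0.852 0.522 -0.024
  outer loop
   vertex 4.2 3.3 2.7
   vertex 2.9 5.5 4.4
   vertex 4.9 2.3 5.8
  endloop
 endfacet
 facet normal 0.975 -0.003 -0.221
  outer loop
   vertex 4.2 3.3 2.7
   vertex 4.9 2.3 5.8
   vertex 3.7 3.1 0.5
  endloop
 endfacet
 facet normal 0.751 0.620 -0.227
  outer loop
   vertex 4.2 3.3 2.7
   vertex 3.7 3.1 0.5
   vertex 2.9 5.5 4.4
  endloop
 endfacet
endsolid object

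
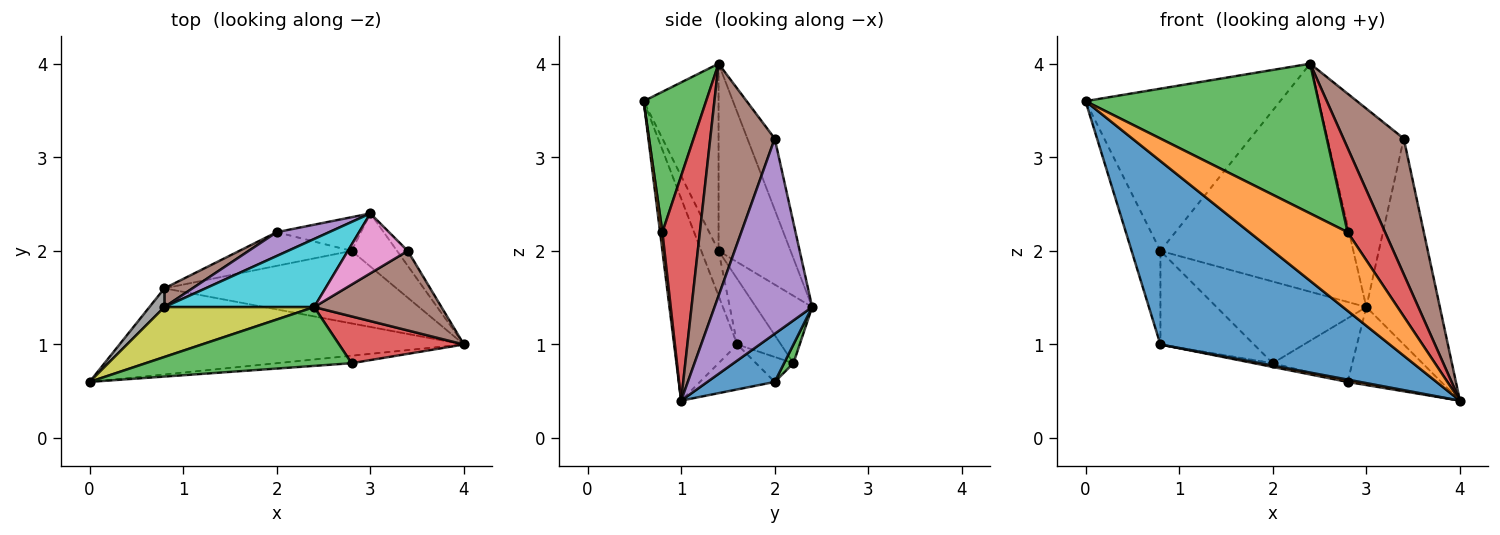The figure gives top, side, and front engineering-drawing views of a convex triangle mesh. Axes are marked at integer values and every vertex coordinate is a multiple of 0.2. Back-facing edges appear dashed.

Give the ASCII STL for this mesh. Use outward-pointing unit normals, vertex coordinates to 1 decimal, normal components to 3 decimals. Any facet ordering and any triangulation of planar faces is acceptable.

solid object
 facet normal -0.242 -0.878 -0.412
  outer loop
   vertex 0.8 1.6 1.0
   vertex 4.0 1.0 0.4
   vertex 0.0 0.6 3.6
  endloop
 endfacet
 facet normal 0.024 -0.995 -0.095
  outer loop
   vertex 2.8 0.8 2.2
   vertex 0.0 0.6 3.6
   vertex 4.0 1.0 0.4
  endloop
 endfacet
 facet normal 0.242 -0.903 0.355
  outer loop
   vertex 2.8 0.8 2.2
   vertex 2.4 1.4 4.0
   vertex 0.0 0.6 3.6
  endloop
 endfacet
 facet normal 0.658 -0.658 0.366
  outer loop
   vertex 2.8 0.8 2.2
   vertex 4.0 1.0 0.4
   vertex 2.4 1.4 4.0
  endloop
 endfacet
 facet normal 0.798 0.601 -0.044
  outer loop
   vertex 3.4 2.0 3.2
   vertex 4.0 1.0 0.4
   vertex 3.0 2.4 1.4
  endloop
 endfacet
 facet normal 0.678 -0.634 0.372
  outer loop
   vertex 3.4 2.0 3.2
   vertex 2.4 1.4 4.0
   vertex 4.0 1.0 0.4
  endloop
 endfacet
 facet normal -0.325 0.905 0.273
  outer loop
   vertex 3.4 2.0 3.2
   vertex 3.0 2.4 1.4
   vertex 2.4 1.4 4.0
  endloop
 endfacet
 facet normal -0.507 0.845 0.169
  outer loop
   vertex 0.8 1.4 2.0
   vertex 0.8 1.6 1.0
   vertex 0.0 0.6 3.6
  endloop
 endfacet
 facet normal -0.345 0.897 0.276
  outer loop
   vertex 0.8 1.4 2.0
   vertex 0.0 0.6 3.6
   vertex 2.4 1.4 4.0
  endloop
 endfacet
 facet normal -0.337 0.902 0.269
  outer loop
   vertex 0.8 1.4 2.0
   vertex 2.4 1.4 4.0
   vertex 3.0 2.4 1.4
  endloop
 endfacet
 facet normal 0.512 0.711 -0.483
  outer loop
   vertex 2.8 2.0 0.6
   vertex 3.0 2.4 1.4
   vertex 4.0 1.0 0.4
  endloop
 endfacet
 facet normal -0.190 -0.032 -0.981
  outer loop
   vertex 2.8 2.0 0.6
   vertex 4.0 1.0 0.4
   vertex 0.8 1.6 1.0
  endloop
 endfacet
 facet normal 0.103 0.879 -0.465
  outer loop
   vertex 2.0 2.2 0.8
   vertex 3.0 2.4 1.4
   vertex 2.8 2.0 0.6
  endloop
 endfacet
 facet normal -0.216 0.108 -0.970
  outer loop
   vertex 2.0 2.2 0.8
   vertex 2.8 2.0 0.6
   vertex 0.8 1.6 1.0
  endloop
 endfacet
 facet normal -0.339 0.903 0.263
  outer loop
   vertex 2.0 2.2 0.8
   vertex 0.8 1.4 2.0
   vertex 3.0 2.4 1.4
  endloop
 endfacet
 facet normal -0.416 0.892 0.178
  outer loop
   vertex 2.0 2.2 0.8
   vertex 0.8 1.6 1.0
   vertex 0.8 1.4 2.0
  endloop
 endfacet
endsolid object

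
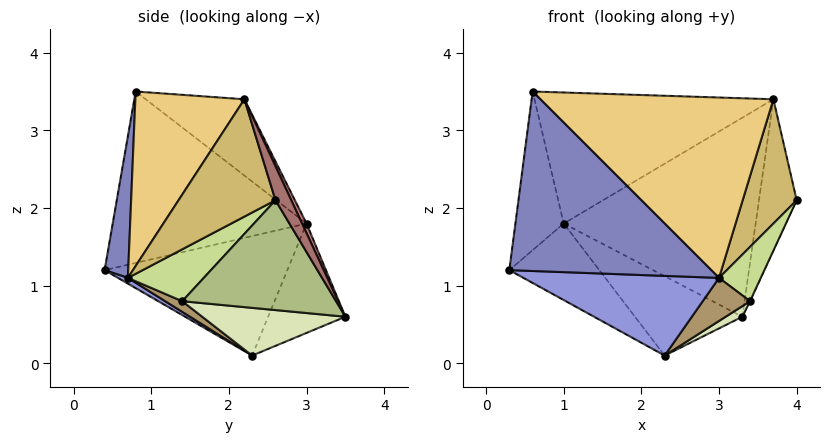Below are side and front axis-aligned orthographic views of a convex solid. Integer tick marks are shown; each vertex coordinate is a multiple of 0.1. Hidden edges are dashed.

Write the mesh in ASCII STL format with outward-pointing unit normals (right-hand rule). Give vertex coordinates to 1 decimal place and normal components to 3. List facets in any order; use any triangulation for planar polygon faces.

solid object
 facet normal -0.967 0.241 0.084
  outer loop
   vertex 1.0 3.0 1.8
   vertex 0.3 0.4 1.2
   vertex 0.6 0.8 3.5
  endloop
 endfacet
 facet normal 0.115 -0.981 0.156
  outer loop
   vertex 3.0 0.7 1.1
   vertex 0.6 0.8 3.5
   vertex 0.3 0.4 1.2
  endloop
 endfacet
 facet normal 0.026 -0.521 -0.853
  outer loop
   vertex 2.3 2.3 0.1
   vertex 3.0 0.7 1.1
   vertex 0.3 0.4 1.2
  endloop
 endfacet
 facet normal -0.678 0.334 -0.655
  outer loop
   vertex 2.3 2.3 0.1
   vertex 0.3 0.4 1.2
   vertex 1.0 3.0 1.8
  endloop
 endfacet
 facet normal -0.460 0.640 -0.615
  outer loop
   vertex 2.3 2.3 0.1
   vertex 1.0 3.0 1.8
   vertex 3.3 3.5 0.6
  endloop
 endfacet
 facet normal 0.907 0.003 -0.421
  outer loop
   vertex 3.4 1.4 0.8
   vertex 3.3 3.5 0.6
   vertex 4.0 2.6 2.1
  endloop
 endfacet
 facet normal 0.875 -0.482 0.041
  outer loop
   vertex 3.4 1.4 0.8
   vertex 4.0 2.6 2.1
   vertex 3.0 0.7 1.1
  endloop
 endfacet
 facet normal 0.502 -0.058 -0.863
  outer loop
   vertex 3.4 1.4 0.8
   vertex 2.3 2.3 0.1
   vertex 3.3 3.5 0.6
  endloop
 endfacet
 facet normal 0.169 -0.468 -0.867
  outer loop
   vertex 3.4 1.4 0.8
   vertex 3.0 0.7 1.1
   vertex 2.3 2.3 0.1
  endloop
 endfacet
 facet normal 0.872 -0.486 0.052
  outer loop
   vertex 3.7 2.2 3.4
   vertex 3.0 0.7 1.1
   vertex 4.0 2.6 2.1
  endloop
 endfacet
 facet normal 0.385 -0.822 0.419
  outer loop
   vertex 3.7 2.2 3.4
   vertex 0.6 0.8 3.5
   vertex 3.0 0.7 1.1
  endloop
 endfacet
 facet normal -0.256 0.620 0.742
  outer loop
   vertex 3.7 2.2 3.4
   vertex 1.0 3.0 1.8
   vertex 0.6 0.8 3.5
  endloop
 endfacet
 facet normal 0.362 0.864 0.349
  outer loop
   vertex 3.7 2.2 3.4
   vertex 4.0 2.6 2.1
   vertex 3.3 3.5 0.6
  endloop
 endfacet
 facet normal 0.021 0.908 0.419
  outer loop
   vertex 3.7 2.2 3.4
   vertex 3.3 3.5 0.6
   vertex 1.0 3.0 1.8
  endloop
 endfacet
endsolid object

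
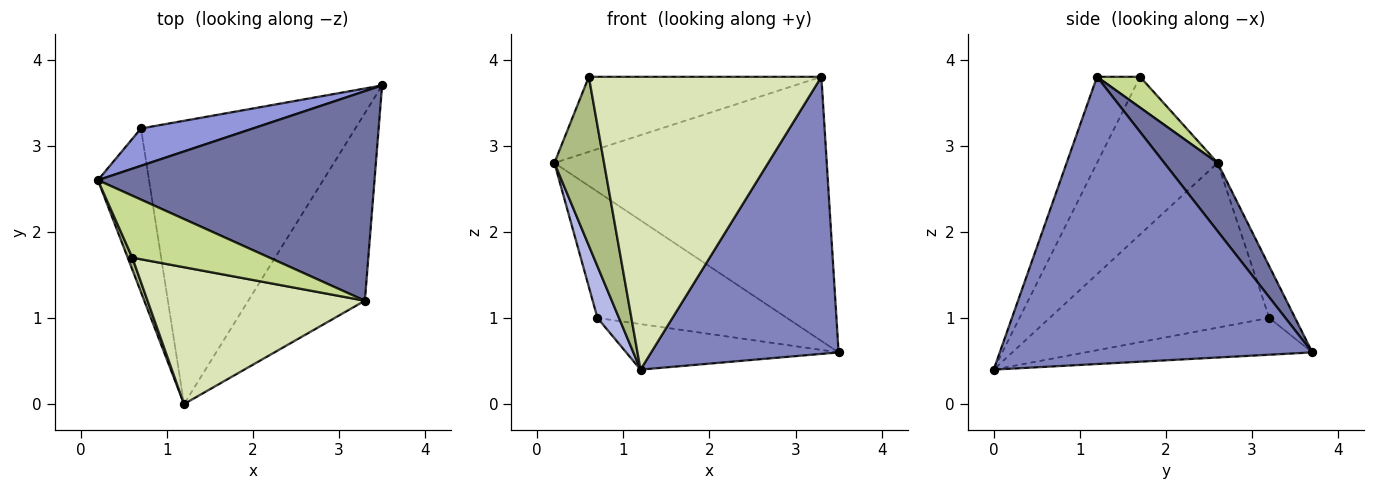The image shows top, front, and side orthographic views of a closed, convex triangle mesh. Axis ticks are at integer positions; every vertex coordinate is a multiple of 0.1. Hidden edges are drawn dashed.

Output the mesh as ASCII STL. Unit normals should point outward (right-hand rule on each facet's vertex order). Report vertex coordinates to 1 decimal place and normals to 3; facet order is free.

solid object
 facet normal 0.151 0.774 0.614
  outer loop
   vertex 3.3 1.2 3.8
   vertex 3.5 3.7 0.6
   vertex 0.2 2.6 2.8
  endloop
 endfacet
 facet normal 0.810 -0.486 -0.329
  outer loop
   vertex 3.3 1.2 3.8
   vertex 1.2 0.0 0.4
   vertex 3.5 3.7 0.6
  endloop
 endfacet
 facet normal -0.130 0.951 0.281
  outer loop
   vertex 0.7 3.2 1.0
   vertex 0.2 2.6 2.8
   vertex 3.5 3.7 0.6
  endloop
 endfacet
 facet normal -0.951 -0.093 -0.295
  outer loop
   vertex 0.7 3.2 1.0
   vertex 1.2 0.0 0.4
   vertex 0.2 2.6 2.8
  endloop
 endfacet
 facet normal -0.167 0.156 -0.973
  outer loop
   vertex 0.7 3.2 1.0
   vertex 3.5 3.7 0.6
   vertex 1.2 0.0 0.4
  endloop
 endfacet
 facet normal -0.924 -0.381 0.027
  outer loop
   vertex 0.6 1.7 3.8
   vertex 0.2 2.6 2.8
   vertex 1.2 0.0 0.4
  endloop
 endfacet
 facet normal 0.141 0.763 0.630
  outer loop
   vertex 0.6 1.7 3.8
   vertex 3.3 1.2 3.8
   vertex 0.2 2.6 2.8
  endloop
 endfacet
 facet normal -0.165 -0.893 0.418
  outer loop
   vertex 0.6 1.7 3.8
   vertex 1.2 0.0 0.4
   vertex 3.3 1.2 3.8
  endloop
 endfacet
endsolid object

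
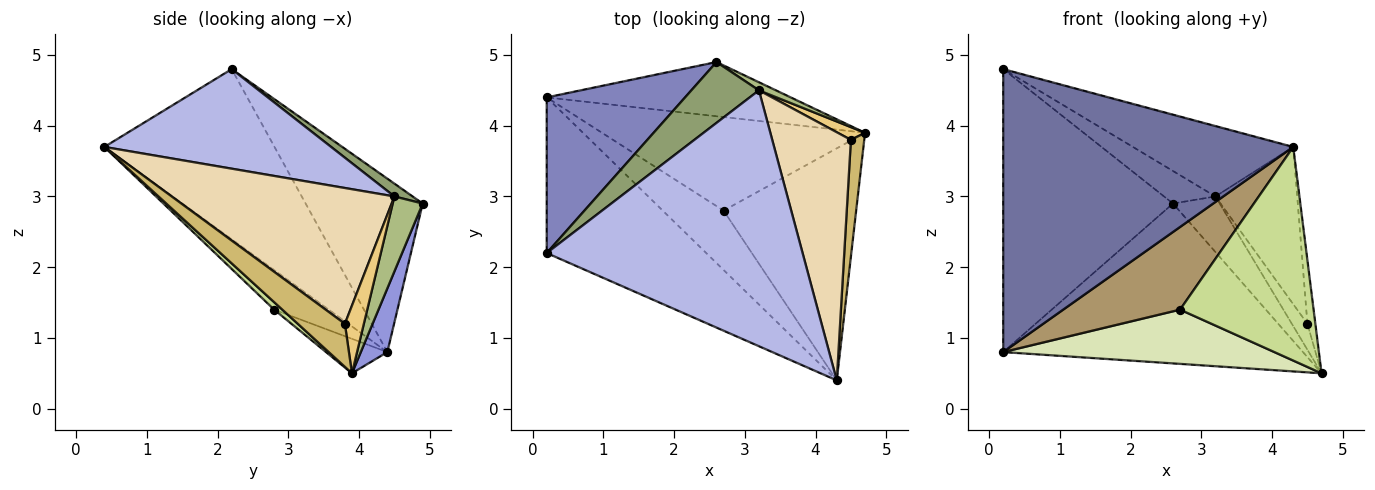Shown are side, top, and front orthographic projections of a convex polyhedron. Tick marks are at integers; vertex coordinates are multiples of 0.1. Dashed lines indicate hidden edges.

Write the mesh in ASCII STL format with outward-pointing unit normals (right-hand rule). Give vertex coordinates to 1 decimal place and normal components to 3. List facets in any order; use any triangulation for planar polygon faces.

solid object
 facet normal -0.457 -0.779 -0.429
  outer loop
   vertex 0.2 4.4 0.8
   vertex 4.3 0.4 3.7
   vertex 0.2 2.2 4.8
  endloop
 endfacet
 facet normal -0.517 0.750 0.412
  outer loop
   vertex 0.2 4.4 0.8
   vertex 0.2 2.2 4.8
   vertex 2.6 4.9 2.9
  endloop
 endfacet
 facet normal 0.084 0.944 -0.320
  outer loop
   vertex 0.2 4.4 0.8
   vertex 2.6 4.9 2.9
   vertex 4.7 3.9 0.5
  endloop
 endfacet
 facet normal 0.351 0.248 0.903
  outer loop
   vertex 3.2 4.5 3.0
   vertex 0.2 2.2 4.8
   vertex 4.3 0.4 3.7
  endloop
 endfacet
 facet normal 0.165 0.465 0.870
  outer loop
   vertex 3.2 4.5 3.0
   vertex 2.6 4.9 2.9
   vertex 0.2 2.2 4.8
  endloop
 endfacet
 facet normal 0.536 0.835 0.121
  outer loop
   vertex 3.2 4.5 3.0
   vertex 4.7 3.9 0.5
   vertex 2.6 4.9 2.9
  endloop
 endfacet
 facet normal 0.041 -0.677 -0.735
  outer loop
   vertex 2.7 2.8 1.4
   vertex 4.7 3.9 0.5
   vertex 4.3 0.4 3.7
  endloop
 endfacet
 facet normal -0.113 -0.498 -0.860
  outer loop
   vertex 2.7 2.8 1.4
   vertex 0.2 4.4 0.8
   vertex 4.7 3.9 0.5
  endloop
 endfacet
 facet normal -0.355 -0.759 -0.545
  outer loop
   vertex 2.7 2.8 1.4
   vertex 4.3 0.4 3.7
   vertex 0.2 4.4 0.8
  endloop
 endfacet
 facet normal 0.943 0.159 0.292
  outer loop
   vertex 4.5 3.8 1.2
   vertex 4.3 0.4 3.7
   vertex 4.7 3.9 0.5
  endloop
 endfacet
 facet normal 0.738 0.606 0.297
  outer loop
   vertex 4.5 3.8 1.2
   vertex 4.7 3.9 0.5
   vertex 3.2 4.5 3.0
  endloop
 endfacet
 facet normal 0.825 0.303 0.478
  outer loop
   vertex 4.5 3.8 1.2
   vertex 3.2 4.5 3.0
   vertex 4.3 0.4 3.7
  endloop
 endfacet
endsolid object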